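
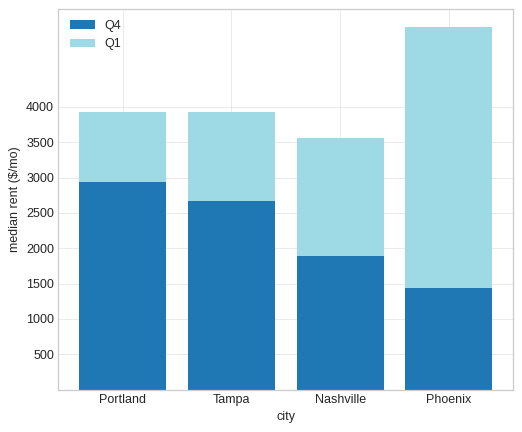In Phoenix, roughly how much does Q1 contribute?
Q1 top ≈ 5000, bottom ≈ 1500; segment ≈ 3500.

≈ 3500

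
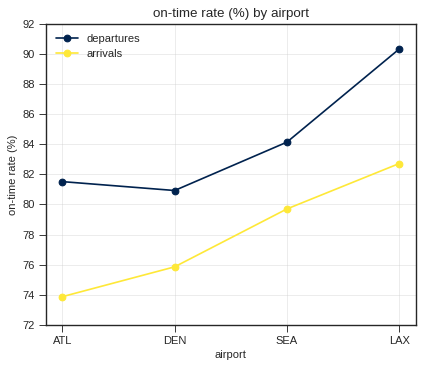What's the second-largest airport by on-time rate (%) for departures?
Top 3 for departures: LAX ≈ 90, SEA ≈ 84, ATL ≈ 82.

SEA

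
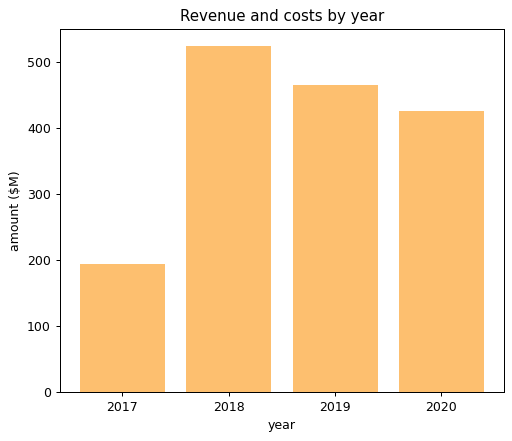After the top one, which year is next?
2019

Top 3: 2018 ≈ 500, 2019 ≈ 450, 2020 ≈ 400.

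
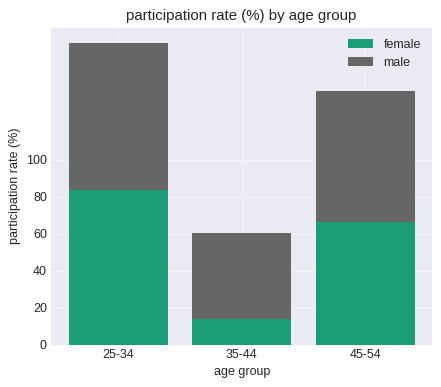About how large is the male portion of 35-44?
≈ 40

male top ≈ 60, bottom ≈ 20; segment ≈ 40.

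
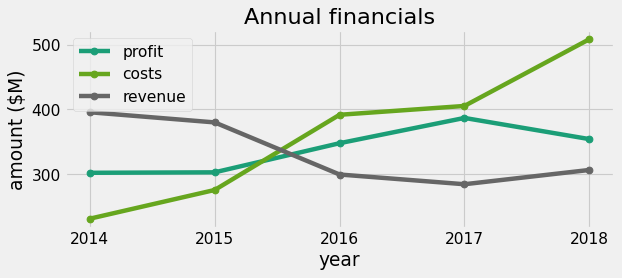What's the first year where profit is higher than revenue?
2016

2015: profit ≈ 300 vs revenue ≈ 375 (not yet); 2016: profit ≈ 350 vs revenue ≈ 300 (first crossover).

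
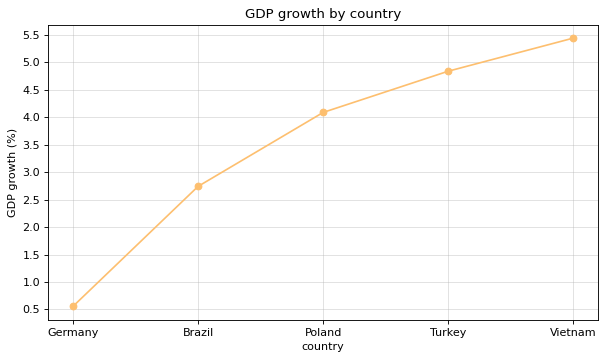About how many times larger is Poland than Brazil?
Poland ≈ 4.0, Brazil ≈ 2.5; 4.0/2.5 ≈ 1.6.

≈ 1.6×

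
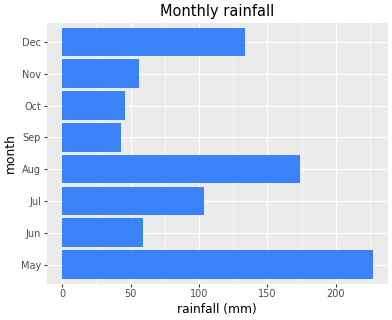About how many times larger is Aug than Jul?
Aug ≈ 180, Jul ≈ 100; 180/100 ≈ 1.8.

≈ 1.8×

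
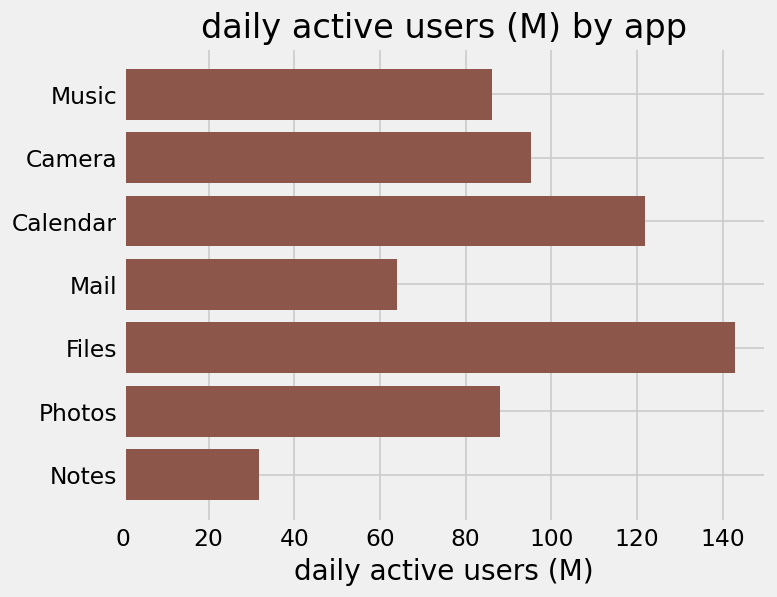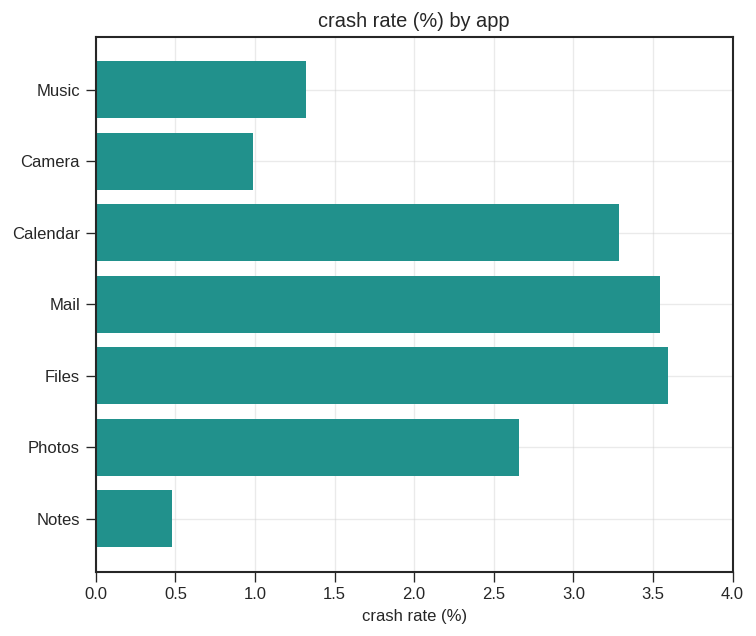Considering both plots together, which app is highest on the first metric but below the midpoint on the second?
Chart 2 median crash rate (%) ≈ 2.5; below-median apps: Music, Camera, Notes. Among those, Camera has the highest daily active users (M) (≈ 100).

Camera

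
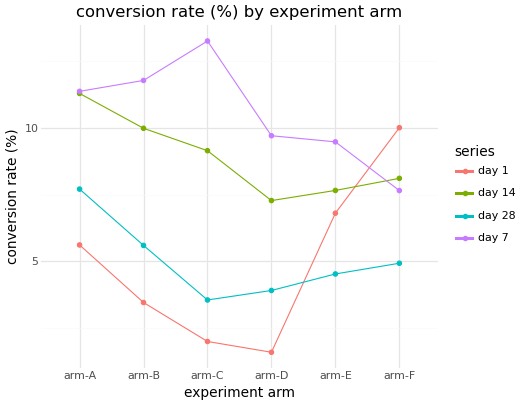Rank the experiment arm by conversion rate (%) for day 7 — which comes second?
Top 3 for day 7: arm-C ≈ 13, arm-B ≈ 12, arm-A ≈ 11.

arm-B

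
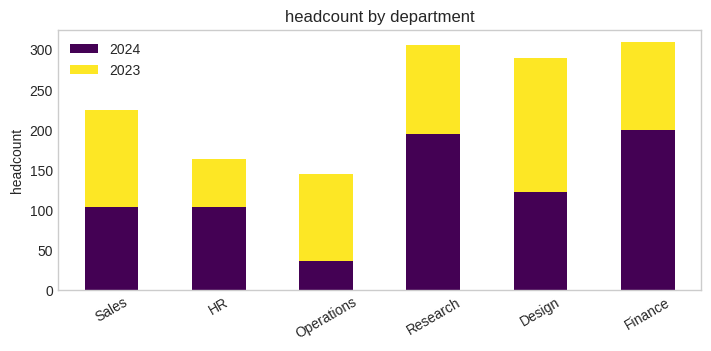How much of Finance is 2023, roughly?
2023 top ≈ 300, bottom ≈ 200; segment ≈ 100.

≈ 100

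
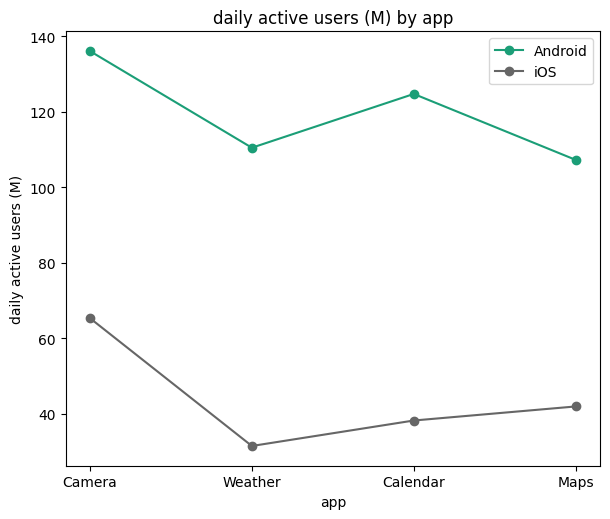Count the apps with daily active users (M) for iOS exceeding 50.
1

Above 50: Camera.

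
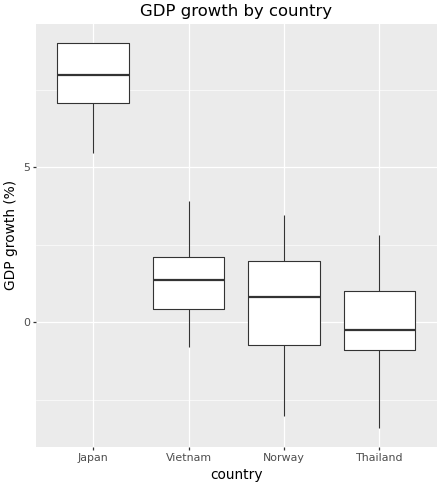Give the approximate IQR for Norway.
≈ 3

Q3 ≈ 2, Q1 ≈ -1; IQR ≈ 3.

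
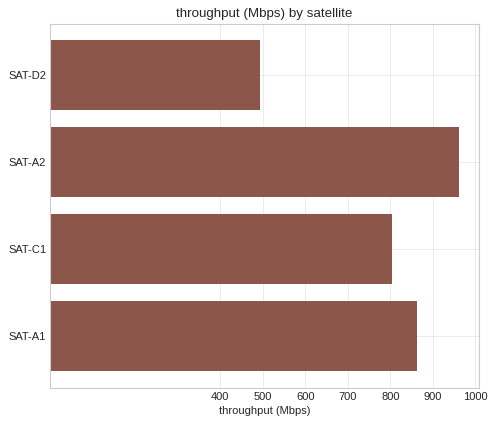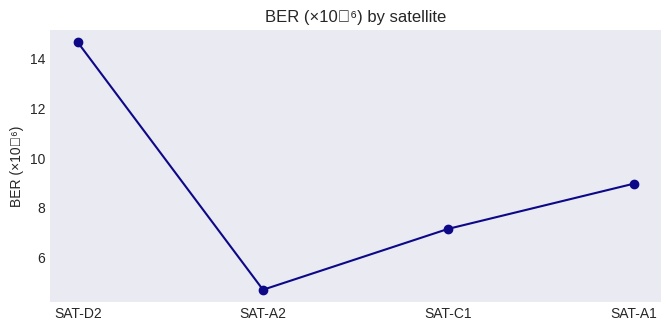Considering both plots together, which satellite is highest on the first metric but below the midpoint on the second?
SAT-A2

Chart 2 median BER (×10⁻⁶) ≈ 8; below-median satellites: SAT-A2, SAT-C1. Among those, SAT-A2 has the highest throughput (Mbps) (≈ 1000).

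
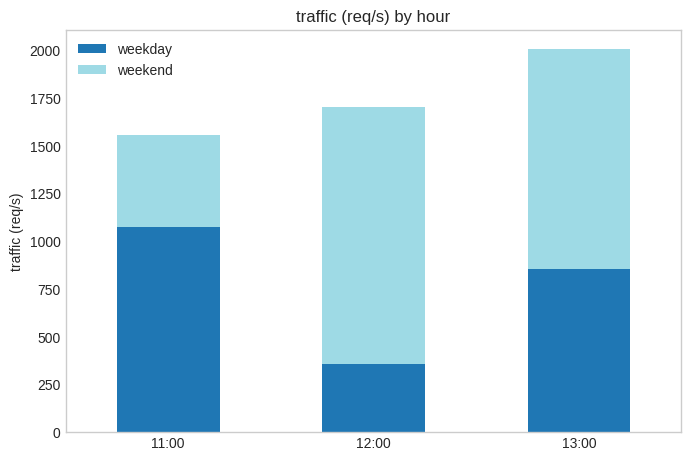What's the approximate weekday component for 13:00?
≈ 800

weekday top ≈ 800, bottom ≈ 0; segment ≈ 800.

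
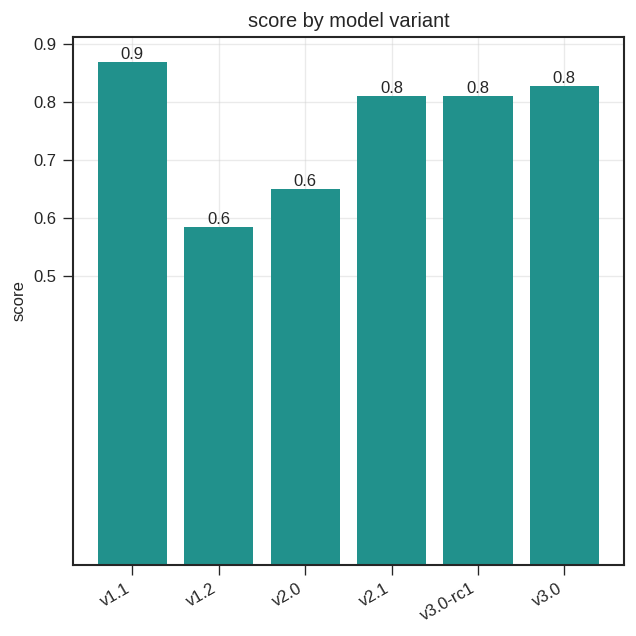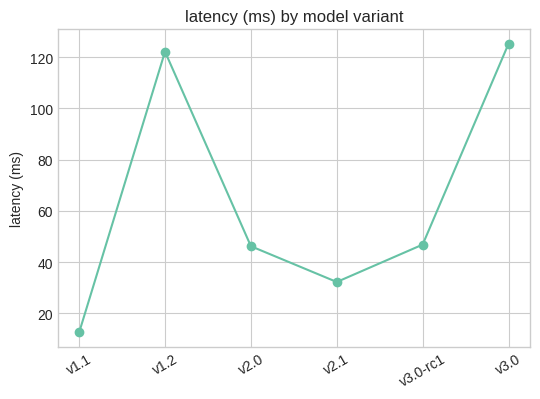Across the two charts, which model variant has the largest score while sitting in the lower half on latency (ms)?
Chart 2 median latency (ms) ≈ 40; below-median model variants: v1.1, v2.0, v2.1. Among those, v1.1 has the highest score (≈ 0.9).

v1.1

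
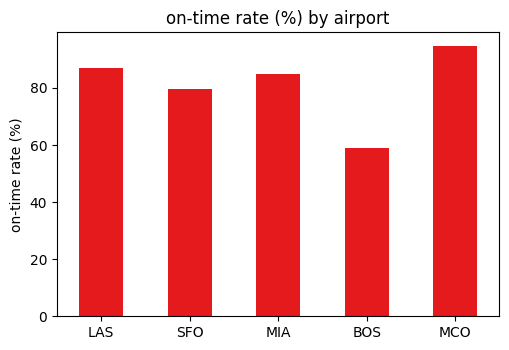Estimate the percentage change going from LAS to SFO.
LAS ≈ 90, SFO ≈ 80; (80 − 90) / 90 ≈ -11.1%.

≈ -11.1%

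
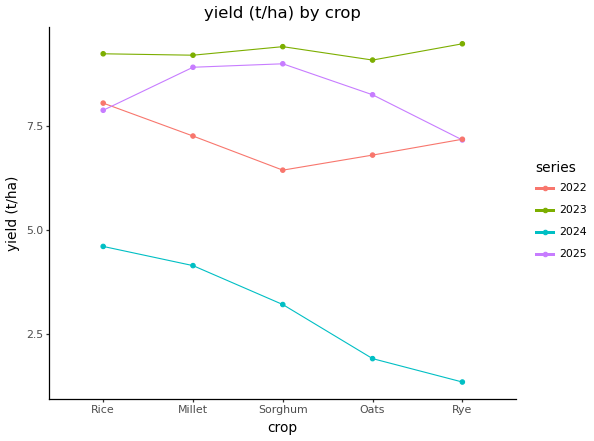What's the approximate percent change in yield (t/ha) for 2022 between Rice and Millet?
Rice ≈ 8, Millet ≈ 7; (7 − 8) / 8 ≈ -12.5%.

≈ -12.5%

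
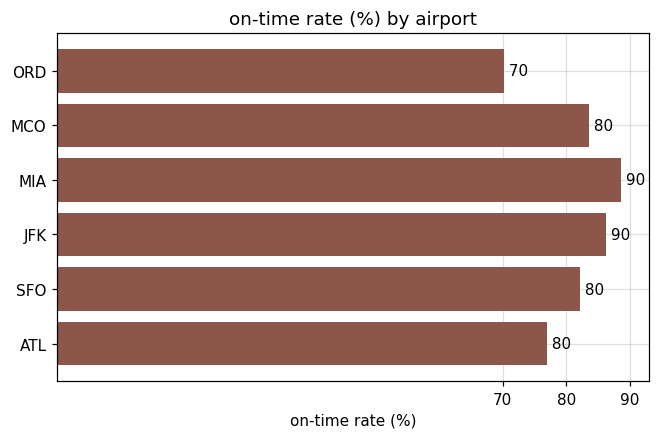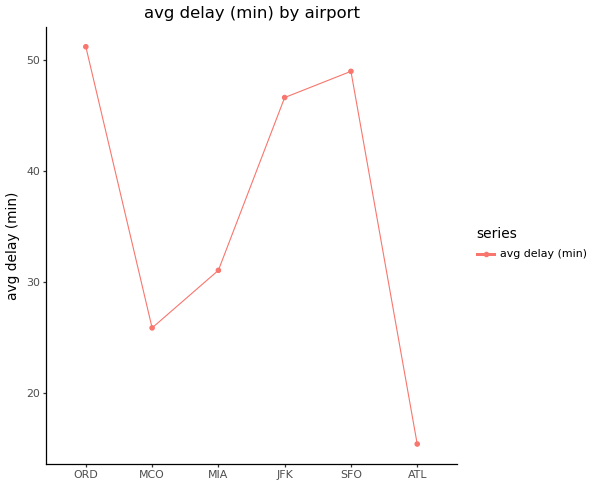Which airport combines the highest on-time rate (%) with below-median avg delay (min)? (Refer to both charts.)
MIA

Chart 2 median avg delay (min) ≈ 40; below-median airports: MCO, MIA, ATL. Among those, MIA has the highest on-time rate (%) (≈ 90).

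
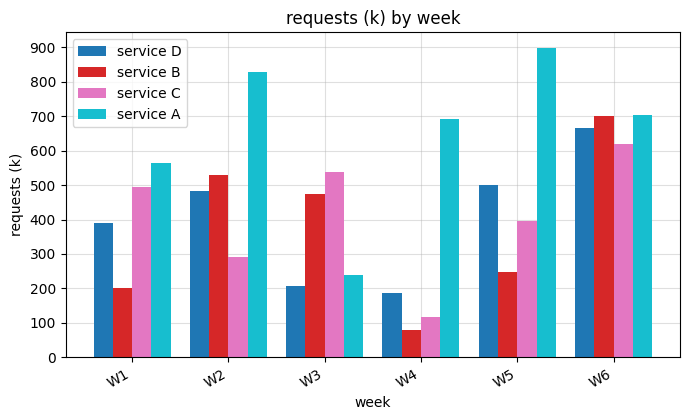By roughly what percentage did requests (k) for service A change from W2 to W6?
W2 ≈ 800, W6 ≈ 700; (700 − 800) / 800 ≈ -12.5%.

≈ -12.5%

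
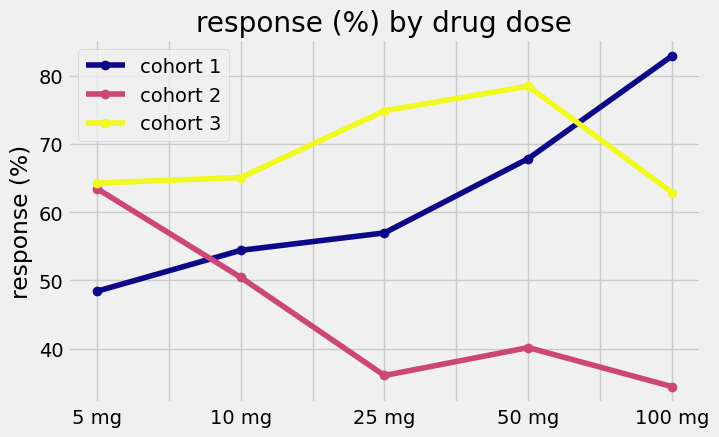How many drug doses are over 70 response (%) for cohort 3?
Above 70: 25 mg, 50 mg.

2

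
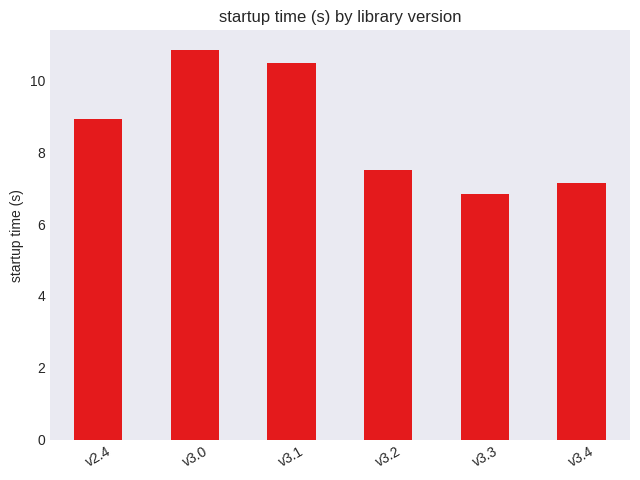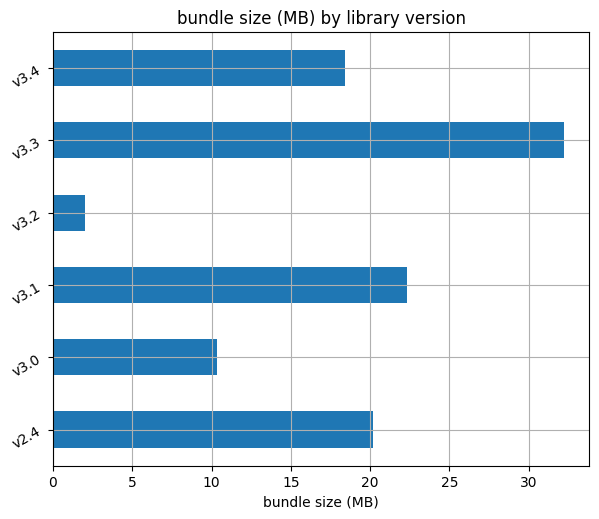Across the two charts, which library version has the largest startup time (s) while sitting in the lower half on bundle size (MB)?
Chart 2 median bundle size (MB) ≈ 20; below-median library versions: v3.0, v3.2, v3.4. Among those, v3.0 has the highest startup time (s) (≈ 11).

v3.0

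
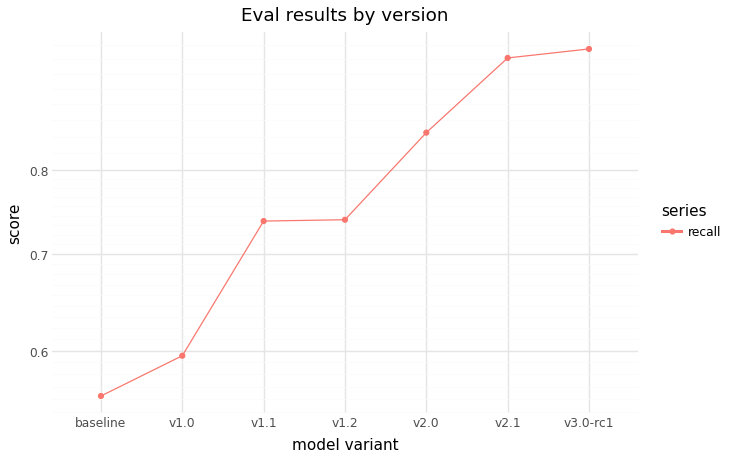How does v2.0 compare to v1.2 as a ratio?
≈ 1.13×

v2.0 ≈ 0.85, v1.2 ≈ 0.75; 0.85/0.75 ≈ 1.13.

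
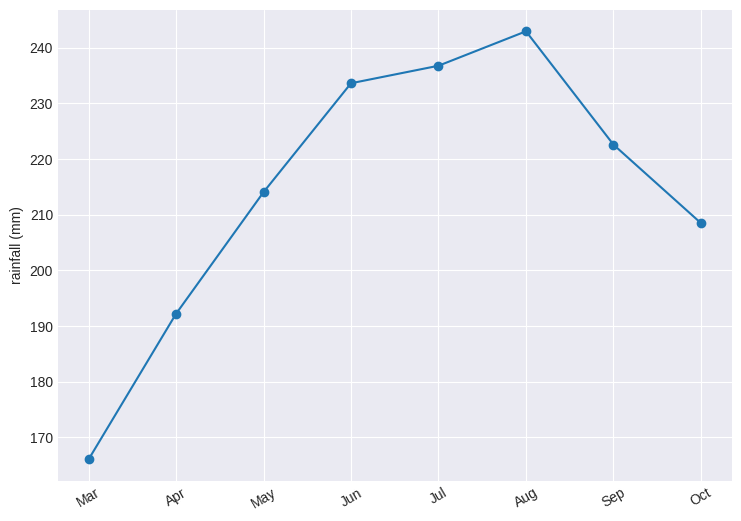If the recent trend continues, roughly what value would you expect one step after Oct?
≈ 195

Last three: 240, 220, 210 → slope ≈ -15/step → next ≈ 195.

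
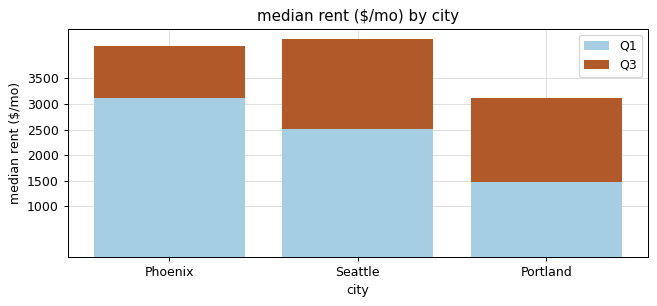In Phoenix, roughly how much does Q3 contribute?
Q3 top ≈ 4000, bottom ≈ 3000; segment ≈ 1000.

≈ 1000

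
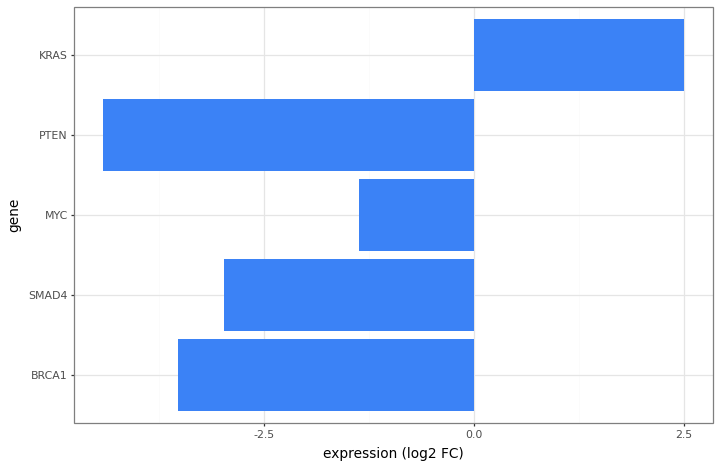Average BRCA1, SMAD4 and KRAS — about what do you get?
≈ -1

(-4 + -3 + 3) / 3 ≈ -1.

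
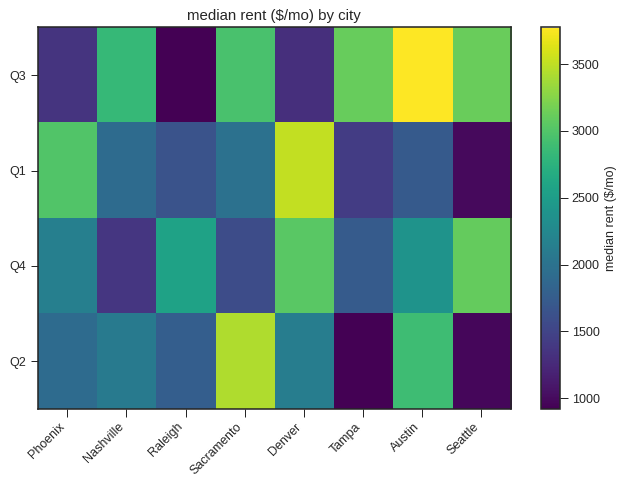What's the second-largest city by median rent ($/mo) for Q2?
Top 3 for Q2: Sacramento ≈ 3500, Austin ≈ 3000, Denver ≈ 2000.

Austin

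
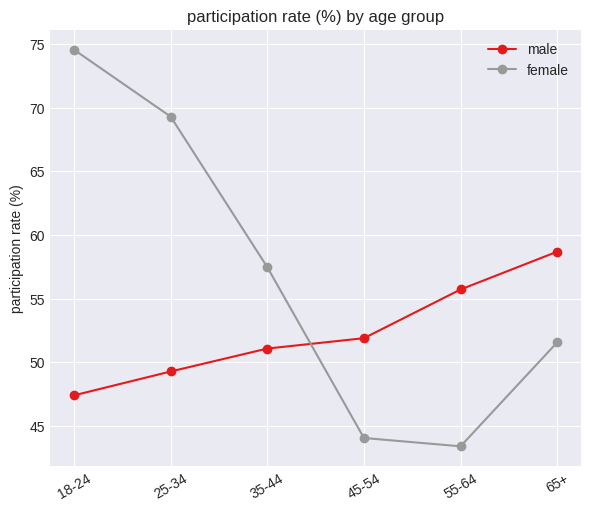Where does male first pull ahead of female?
35-44: male ≈ 50 vs female ≈ 55 (not yet); 45-54: male ≈ 50 vs female ≈ 45 (first crossover).

45-54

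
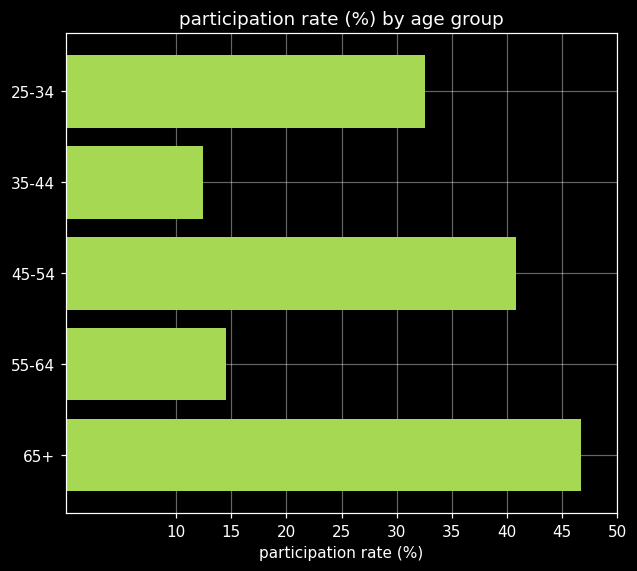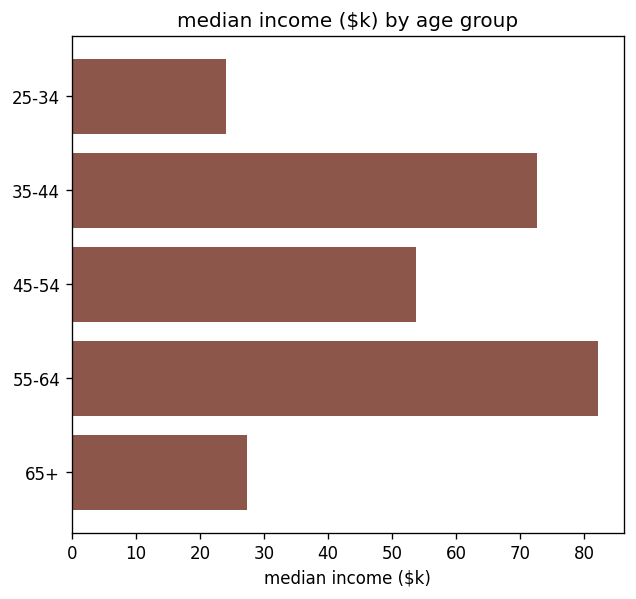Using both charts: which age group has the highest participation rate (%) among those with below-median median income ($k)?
65+

Chart 2 median median income ($k) ≈ 50; below-median age groups: 25-34, 65+. Among those, 65+ has the highest participation rate (%) (≈ 45).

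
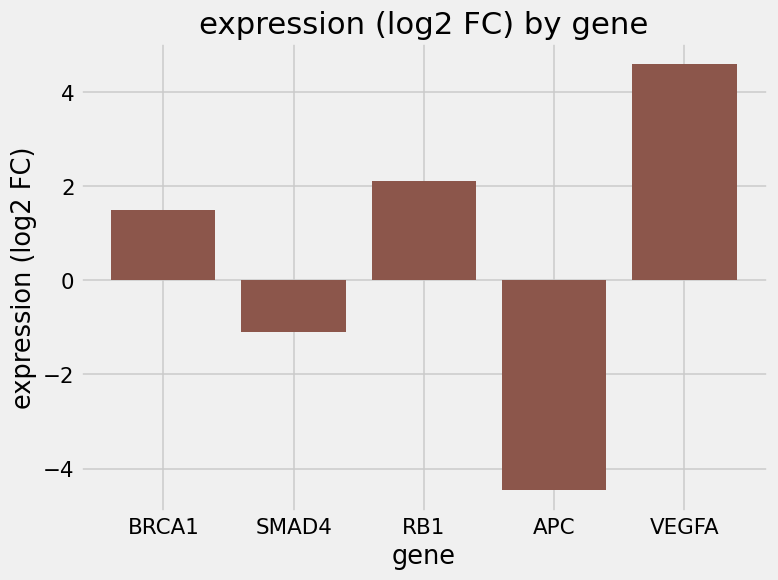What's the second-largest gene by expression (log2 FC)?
RB1

Top 3: VEGFA ≈ 5, RB1 ≈ 2, BRCA1 ≈ 1.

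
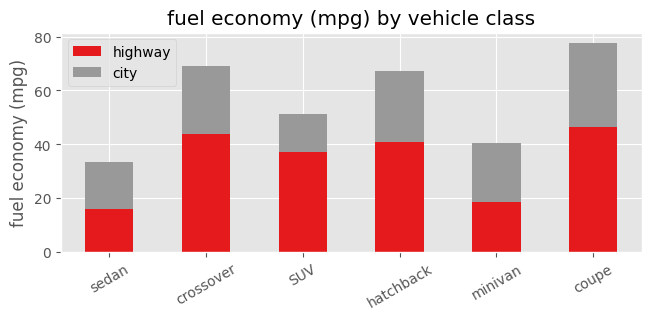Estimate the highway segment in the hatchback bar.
highway top ≈ 40, bottom ≈ 0; segment ≈ 40.

≈ 40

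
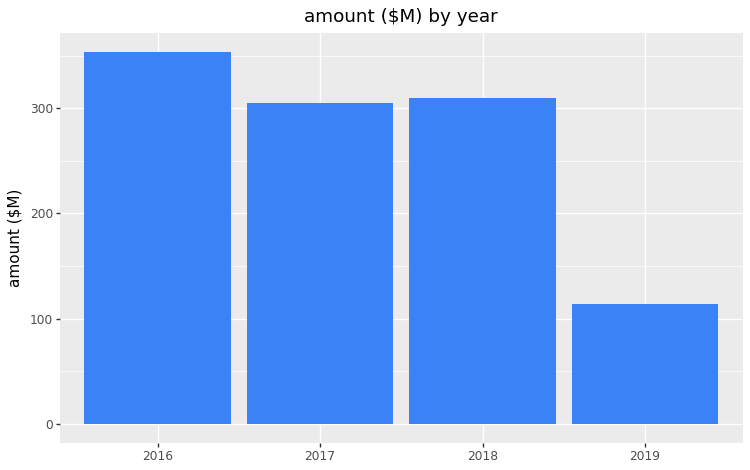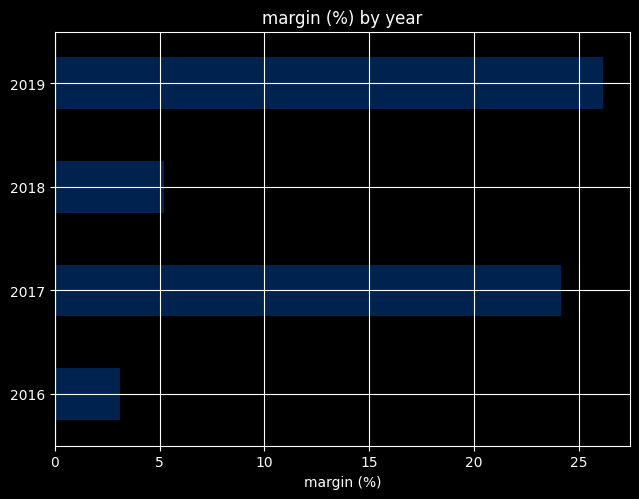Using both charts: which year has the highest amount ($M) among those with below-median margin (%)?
2016

Chart 2 median margin (%) ≈ 15; below-median years: 2016, 2018. Among those, 2016 has the highest amount ($M) (≈ 350).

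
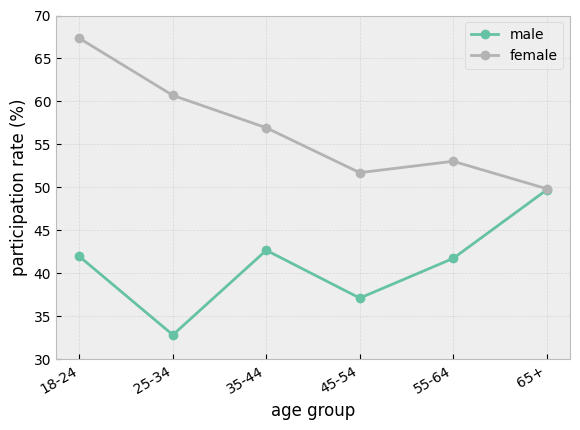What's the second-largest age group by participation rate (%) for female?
25-34

Top 3 for female: 18-24 ≈ 65, 25-34 ≈ 60, 35-44 ≈ 55.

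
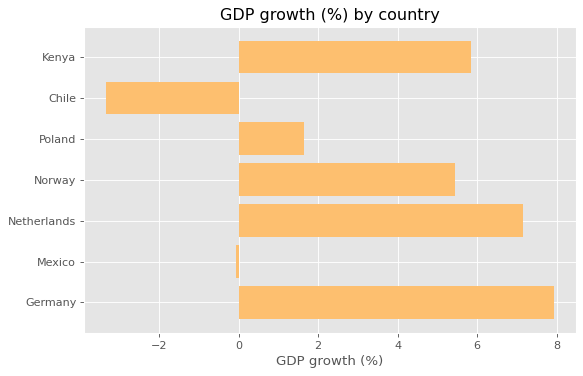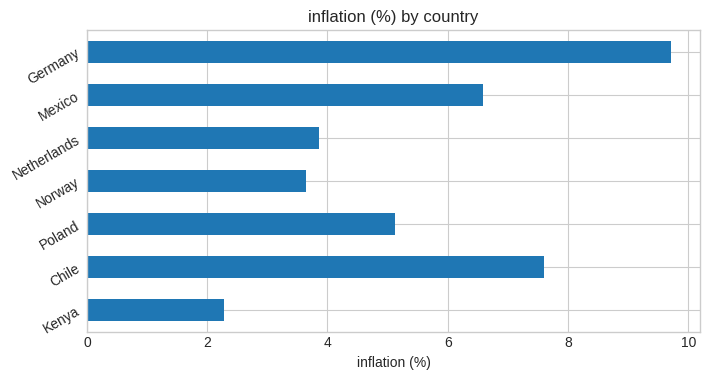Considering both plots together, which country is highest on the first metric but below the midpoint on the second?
Chart 2 median inflation (%) ≈ 5; below-median countries: Kenya, Norway, Netherlands. Among those, Netherlands has the highest GDP growth (%) (≈ 7).

Netherlands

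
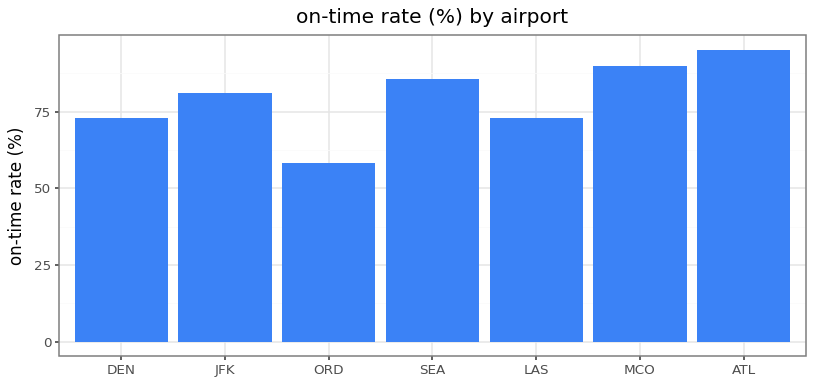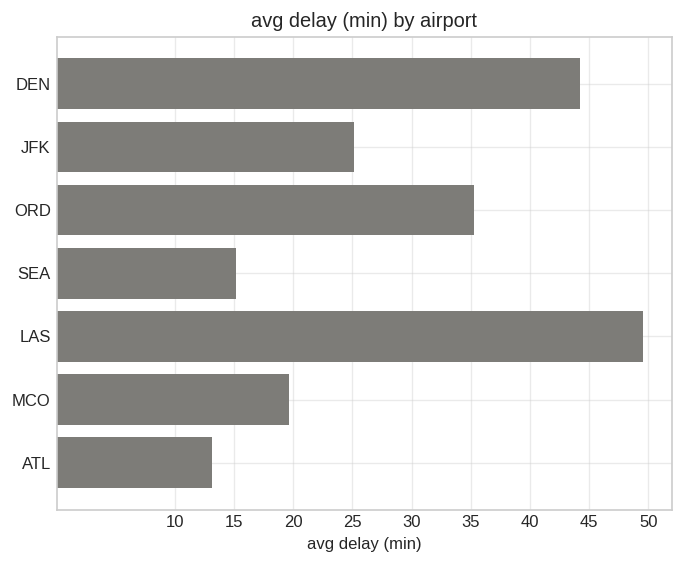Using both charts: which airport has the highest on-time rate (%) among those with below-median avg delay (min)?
Chart 2 median avg delay (min) ≈ 25; below-median airports: SEA, MCO, ATL. Among those, ATL has the highest on-time rate (%) (≈ 100).

ATL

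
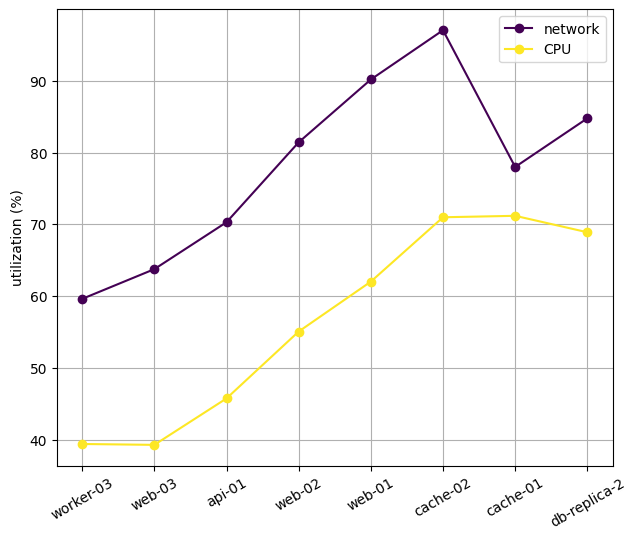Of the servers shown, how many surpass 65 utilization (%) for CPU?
3

Above 65: cache-02, cache-01, db-replica-2.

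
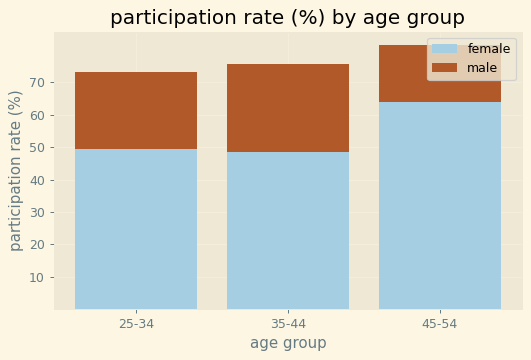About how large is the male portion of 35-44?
≈ 30

male top ≈ 80, bottom ≈ 50; segment ≈ 30.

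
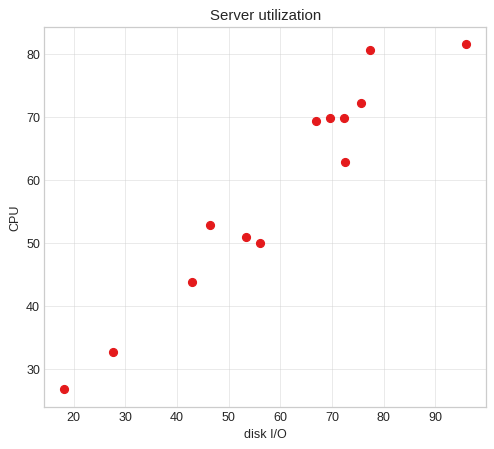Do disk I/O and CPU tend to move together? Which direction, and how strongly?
Points are positively correlated; strong (|r| ≈ 1.0).

positive, strong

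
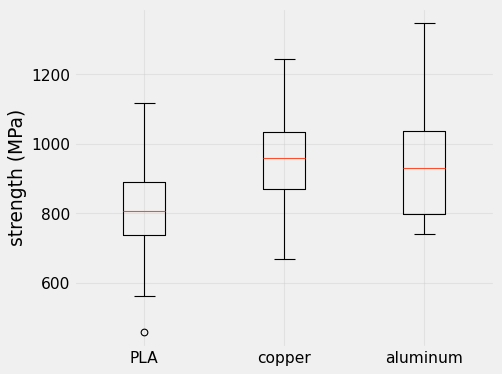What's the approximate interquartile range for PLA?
≈ 160

Q3 ≈ 900, Q1 ≈ 740; IQR ≈ 160.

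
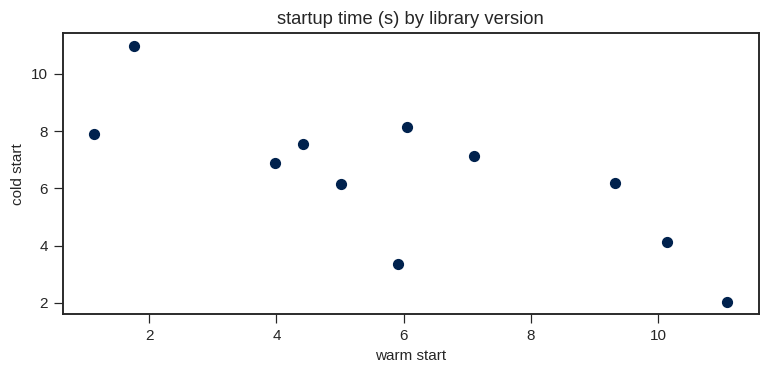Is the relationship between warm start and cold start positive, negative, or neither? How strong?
negative, strong

Points are negatively correlated; strong (|r| ≈ 0.8).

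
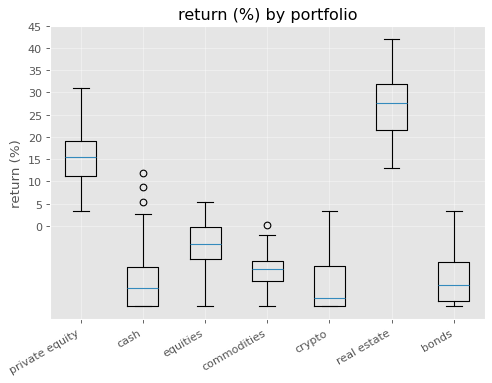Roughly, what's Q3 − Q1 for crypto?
≈ 10

Q3 ≈ -10, Q1 ≈ -20; IQR ≈ 10.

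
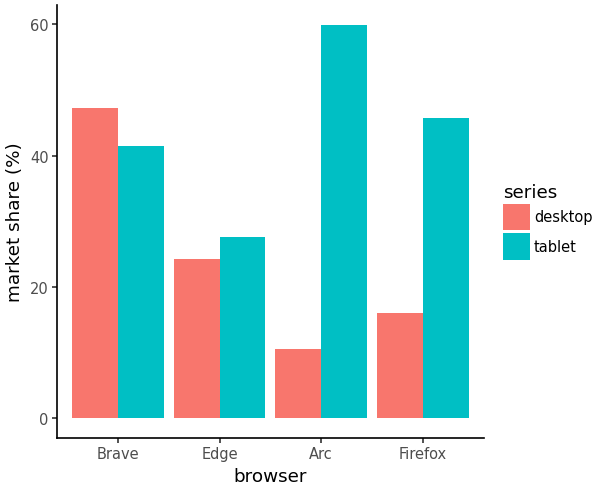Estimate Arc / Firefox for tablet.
≈ 1.33×

Arc ≈ 60, Firefox ≈ 45; 60/45 ≈ 1.33.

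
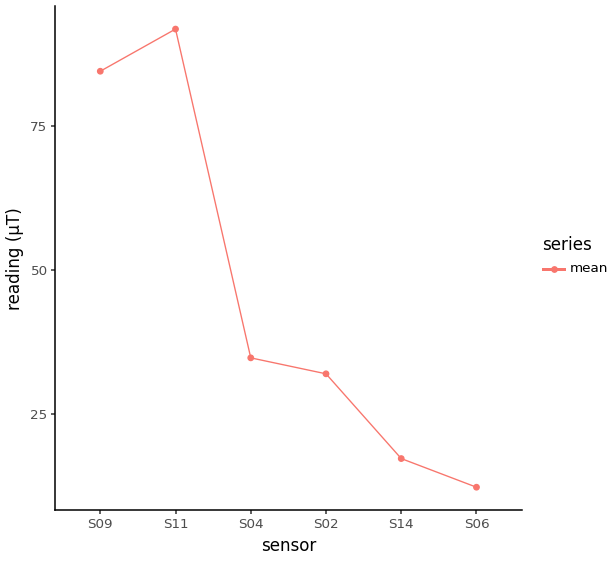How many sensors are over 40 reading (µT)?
2

Above 40: S09, S11.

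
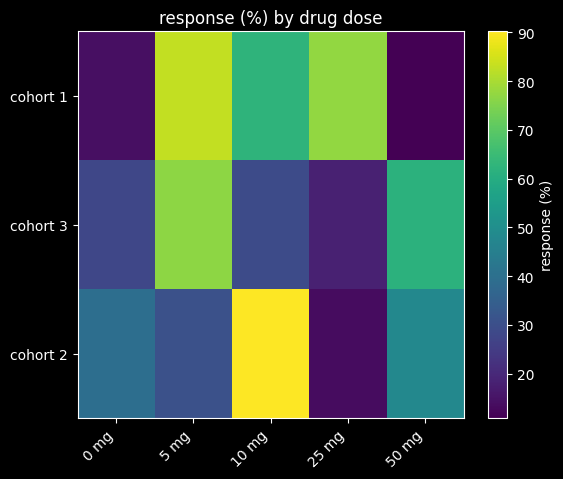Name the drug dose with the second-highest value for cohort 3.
50 mg

Top 3 for cohort 3: 5 mg ≈ 80, 50 mg ≈ 60, 10 mg ≈ 30.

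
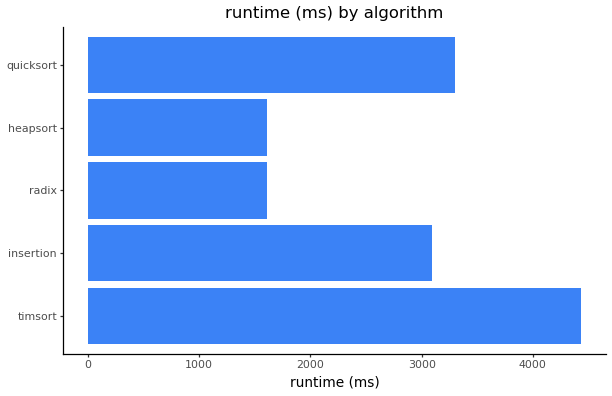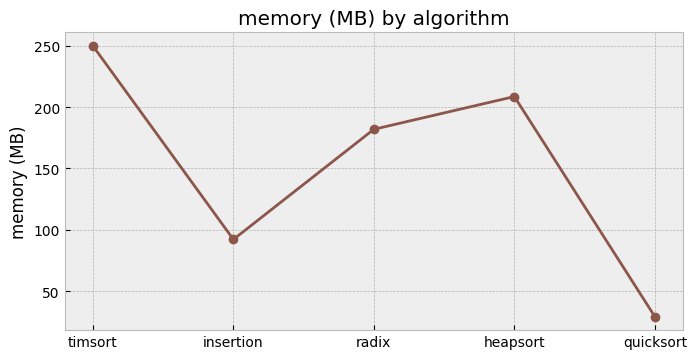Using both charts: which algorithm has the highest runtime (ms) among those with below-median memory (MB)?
Chart 2 median memory (MB) ≈ 175; below-median algorithms: insertion, quicksort. Among those, quicksort has the highest runtime (ms) (≈ 3500).

quicksort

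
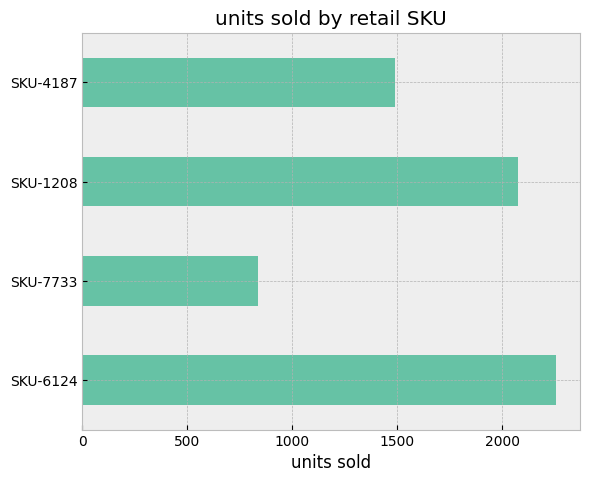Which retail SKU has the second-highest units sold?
SKU-1208

Top 3: SKU-6124 ≈ 2200, SKU-1208 ≈ 2000, SKU-4187 ≈ 1400.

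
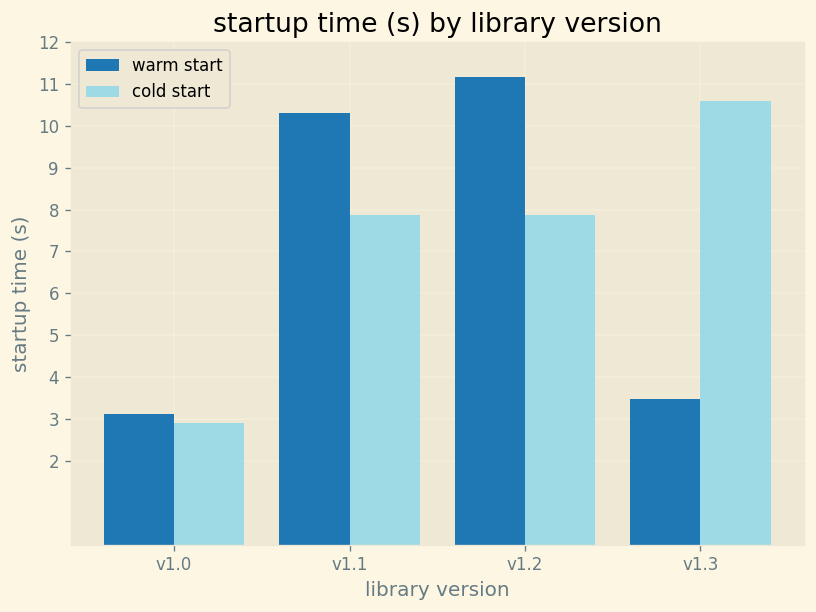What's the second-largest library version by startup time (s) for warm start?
Top 3 for warm start: v1.2 ≈ 11, v1.1 ≈ 10, v1.3 ≈ 3.

v1.1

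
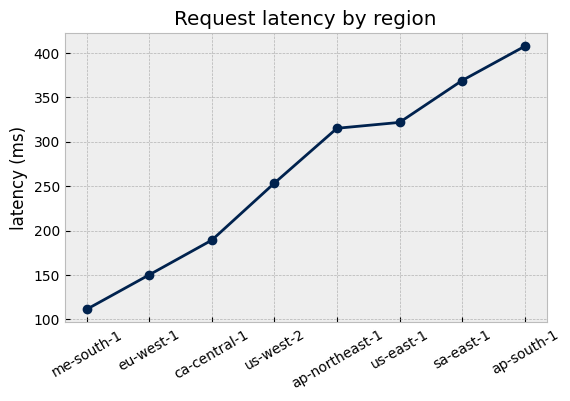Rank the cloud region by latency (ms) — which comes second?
sa-east-1

Top 3: ap-south-1 ≈ 400, sa-east-1 ≈ 375, us-east-1 ≈ 325.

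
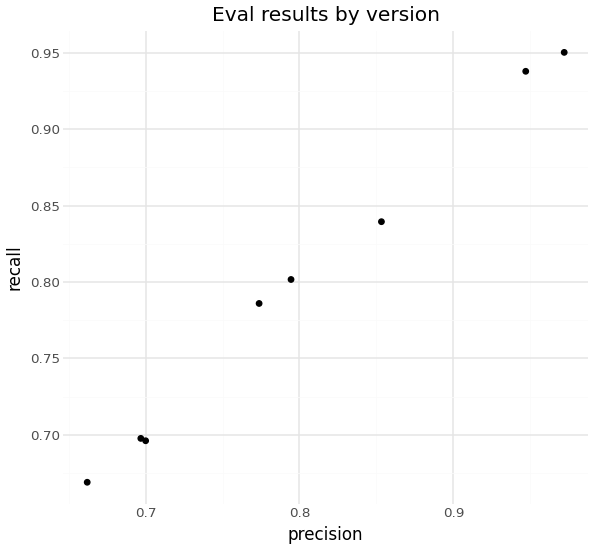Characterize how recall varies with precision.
positive, strong

Points are positively correlated; strong (|r| ≈ 1.0).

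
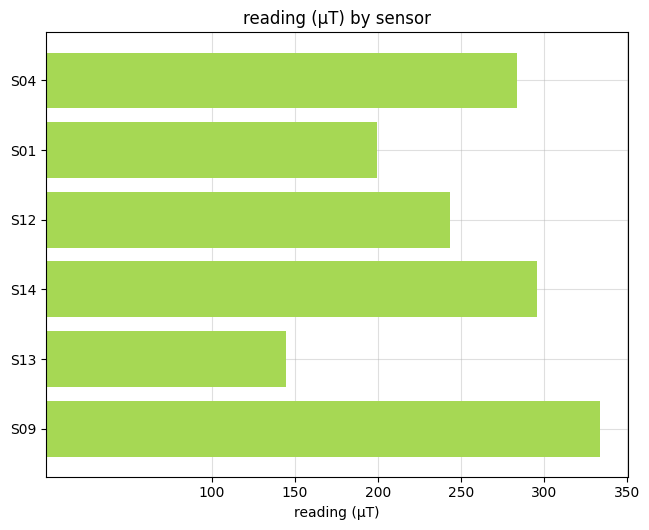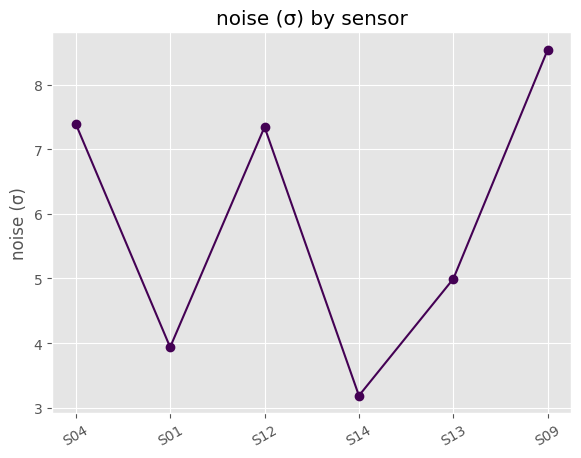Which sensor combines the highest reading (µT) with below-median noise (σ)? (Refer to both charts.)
Chart 2 median noise (σ) ≈ 6; below-median sensors: S01, S14, S13. Among those, S14 has the highest reading (µT) (≈ 300).

S14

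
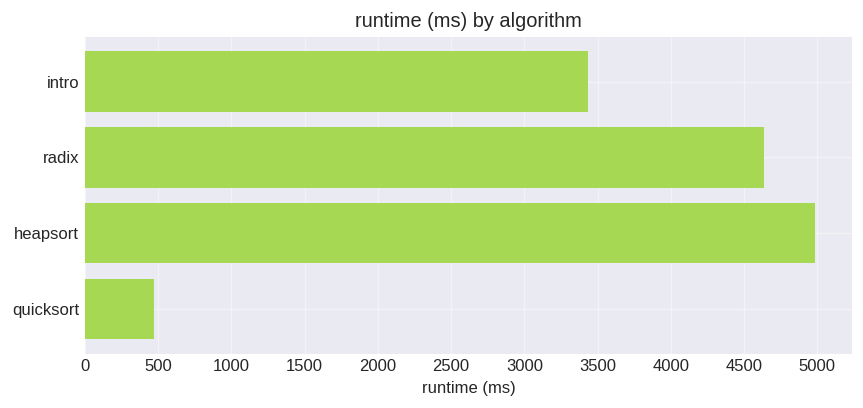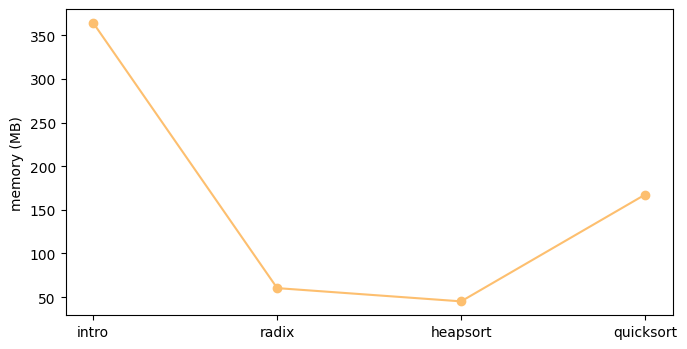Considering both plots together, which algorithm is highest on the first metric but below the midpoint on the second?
heapsort

Chart 2 median memory (MB) ≈ 100; below-median algorithms: radix, heapsort. Among those, heapsort has the highest runtime (ms) (≈ 5000).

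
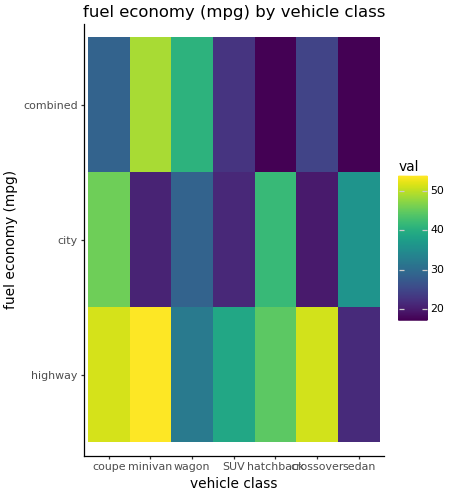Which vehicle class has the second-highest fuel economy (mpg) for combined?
wagon

Top 3 for combined: minivan ≈ 50, wagon ≈ 40, coupe ≈ 30.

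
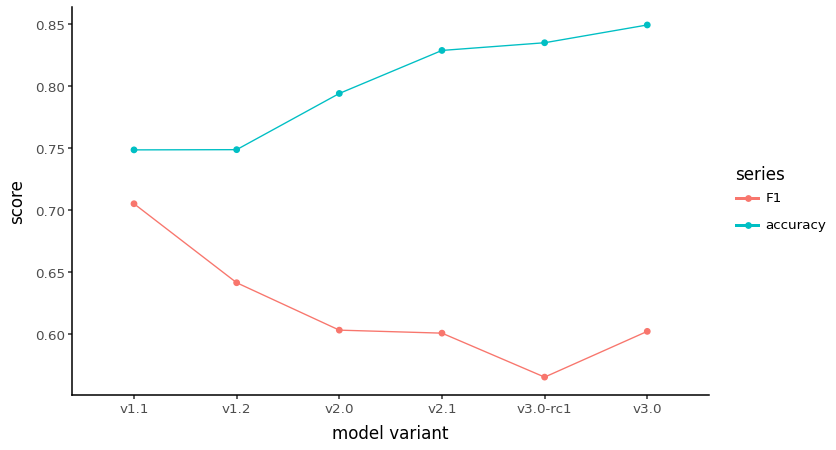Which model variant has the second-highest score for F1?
Top 3 for F1: v1.1 ≈ 0.70, v1.2 ≈ 0.65, v2.0 ≈ 0.60.

v1.2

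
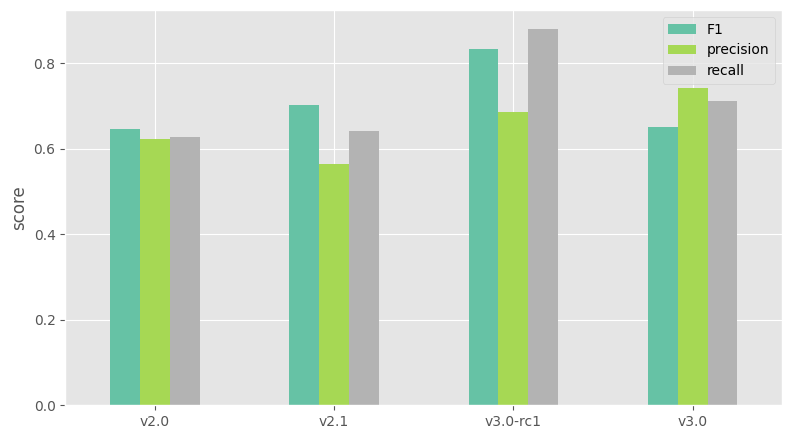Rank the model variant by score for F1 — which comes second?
Top 3 for F1: v3.0-rc1 ≈ 0.8, v2.1 ≈ 0.7, v3.0 ≈ 0.6.

v2.1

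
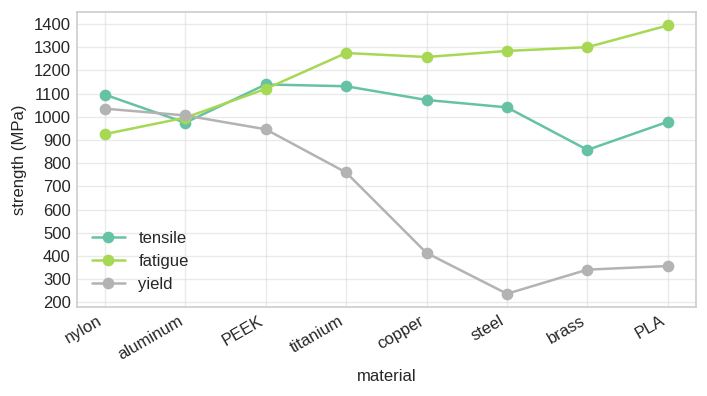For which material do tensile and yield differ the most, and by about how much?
steel: tensile ≈ 1000, yield ≈ 200 → gap ≈ 800. Next-largest (copper) is only ≈ 700.

steel, ≈ 800 MPa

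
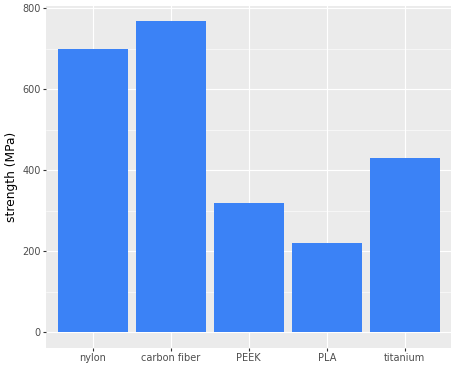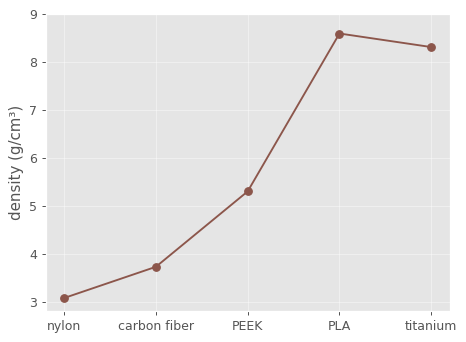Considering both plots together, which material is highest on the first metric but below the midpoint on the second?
carbon fiber

Chart 2 median density (g/cm³) ≈ 5; below-median materials: nylon, carbon fiber. Among those, carbon fiber has the highest strength (MPa) (≈ 800).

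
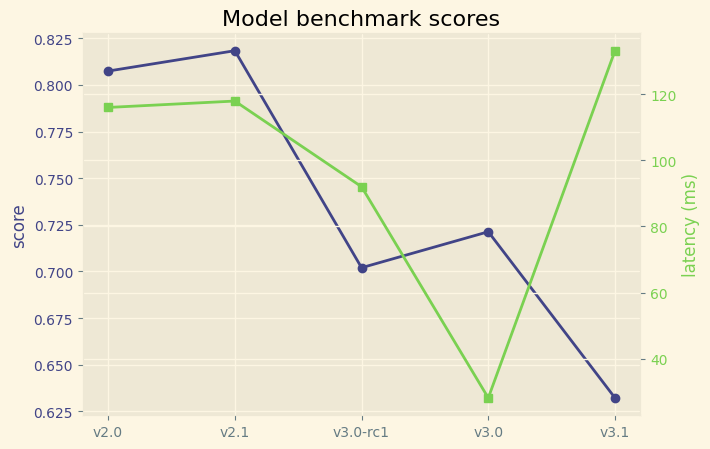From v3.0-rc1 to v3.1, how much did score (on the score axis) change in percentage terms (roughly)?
v3.0-rc1 ≈ 0.70, v3.1 ≈ 0.64; (0.64 − 0.70) / 0.70 ≈ -8.6%.

≈ -8.6%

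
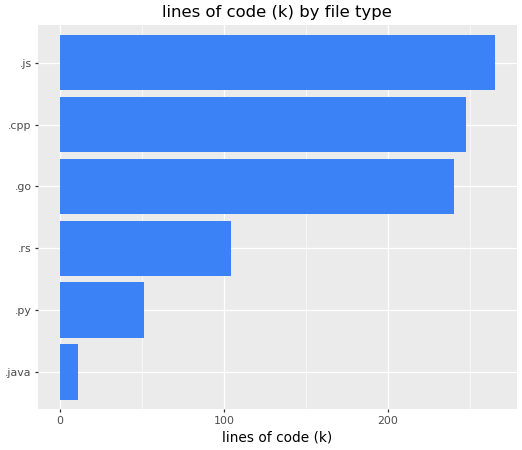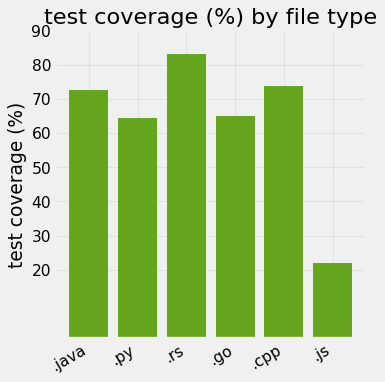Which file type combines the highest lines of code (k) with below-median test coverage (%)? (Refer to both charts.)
.js

Chart 2 median test coverage (%) ≈ 70; below-median file types: .py, .go, .js. Among those, .js has the highest lines of code (k) (≈ 275).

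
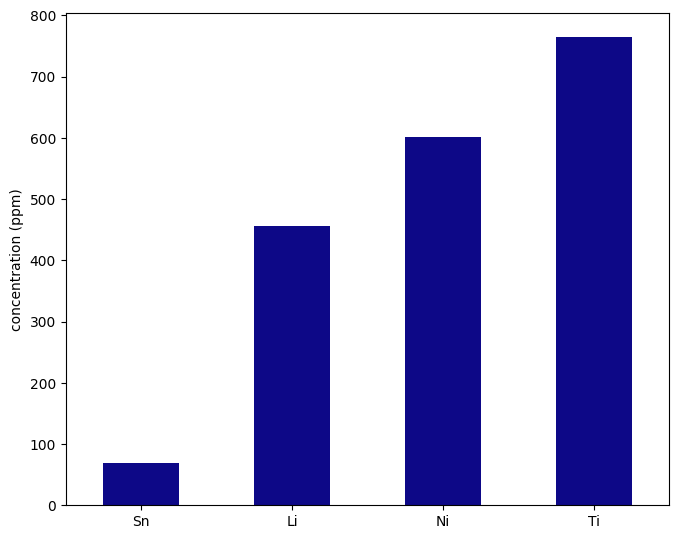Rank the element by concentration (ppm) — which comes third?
Li

Top 4: Ti ≈ 800, Ni ≈ 600, Li ≈ 500, Sn ≈ 100.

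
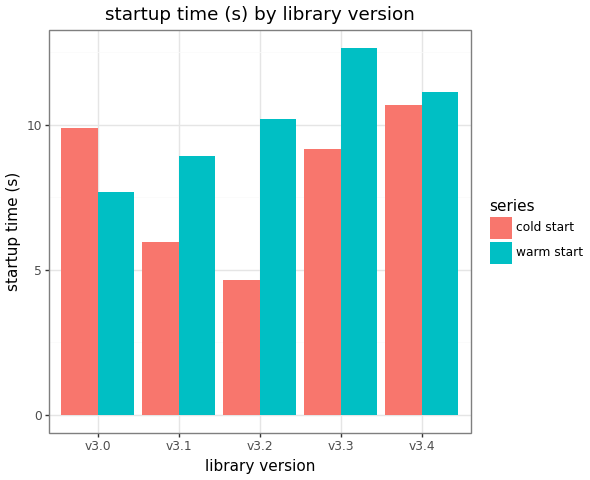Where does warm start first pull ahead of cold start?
v3.0: warm start ≈ 8 vs cold start ≈ 10 (not yet); v3.1: warm start ≈ 8 vs cold start ≈ 6 (first crossover).

v3.1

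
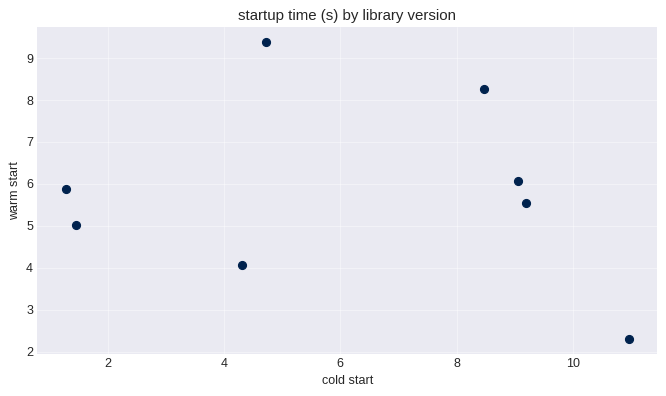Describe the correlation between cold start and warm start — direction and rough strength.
Points are roughly uncorrelated; weak (|r| ≈ 0.2).

no clear correlation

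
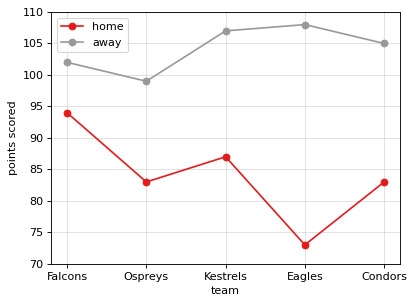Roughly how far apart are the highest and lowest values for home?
≈ 20

Max Falcons ≈ 95, min Eagles ≈ 75; range ≈ 20.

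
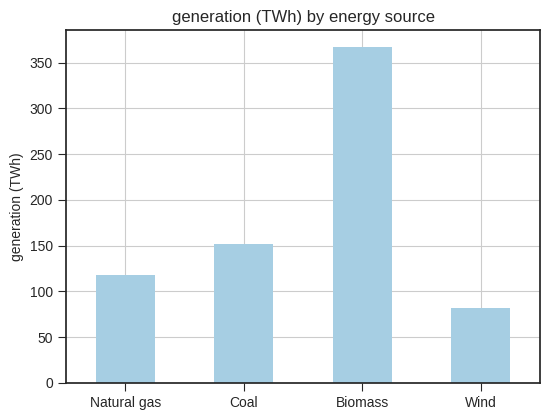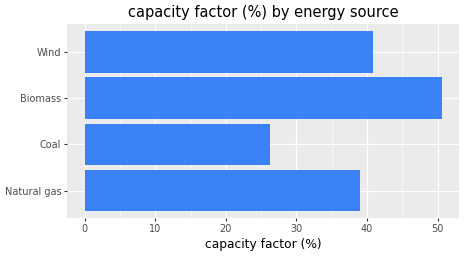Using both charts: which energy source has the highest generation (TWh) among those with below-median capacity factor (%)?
Chart 2 median capacity factor (%) ≈ 40; below-median energy sources: Natural gas, Coal. Among those, Coal has the highest generation (TWh) (≈ 150).

Coal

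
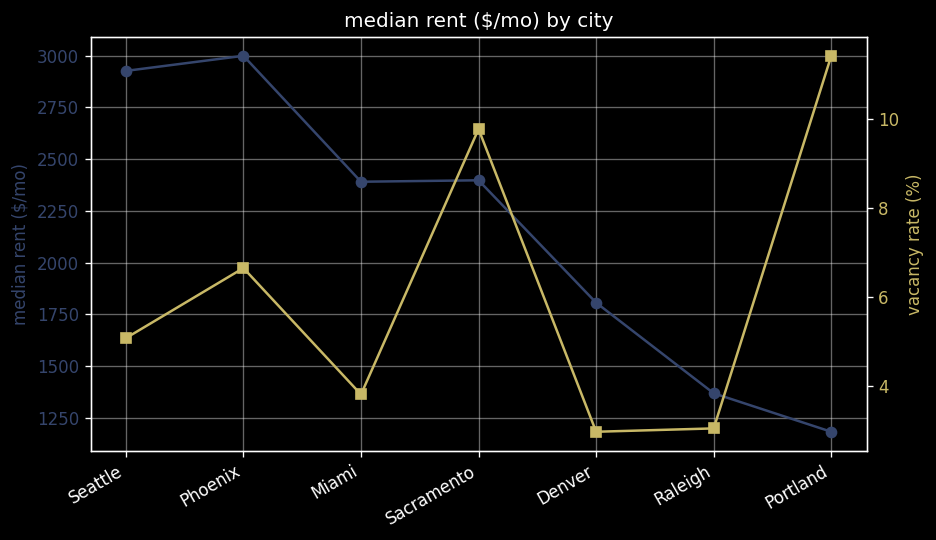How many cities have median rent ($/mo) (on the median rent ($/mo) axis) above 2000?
Above 2000: Seattle, Phoenix, Miami, Sacramento.

4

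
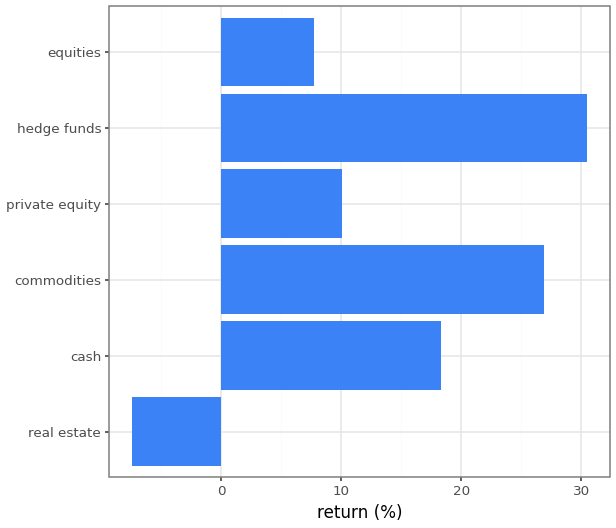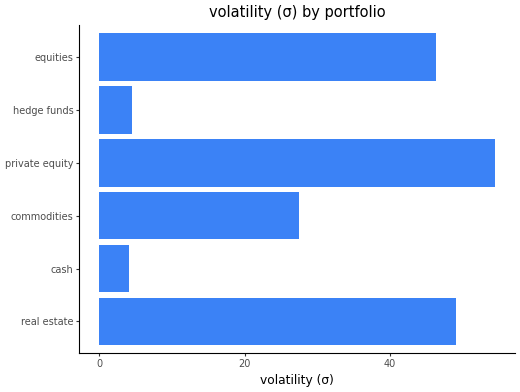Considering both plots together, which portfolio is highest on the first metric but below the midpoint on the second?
hedge funds

Chart 2 median volatility (σ) ≈ 35; below-median portfolios: cash, commodities, hedge funds. Among those, hedge funds has the highest return (%) (≈ 30).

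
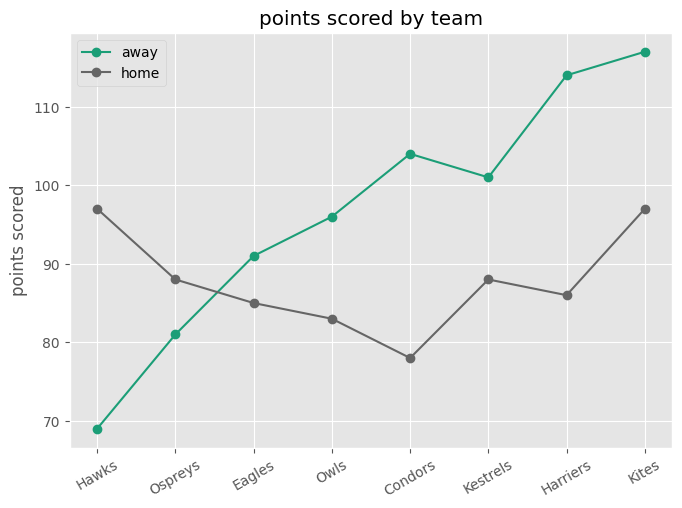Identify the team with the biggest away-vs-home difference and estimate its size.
Harriers, ≈ 30

Harriers: away ≈ 115, home ≈ 85 → gap ≈ 30. Next-largest (Hawks) is only ≈ 25.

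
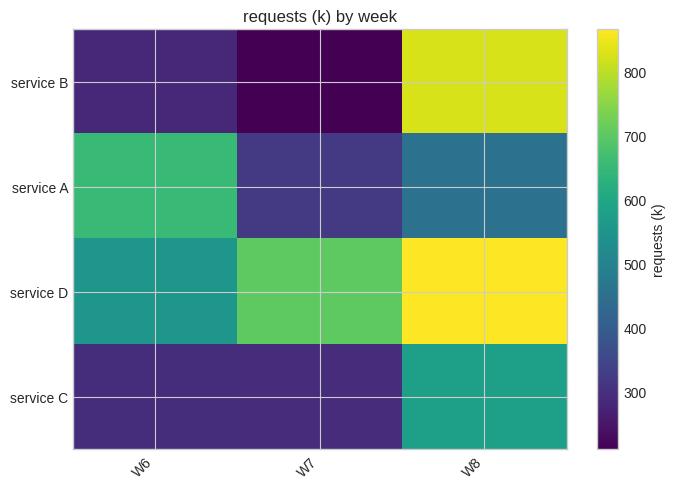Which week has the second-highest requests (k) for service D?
W7

Top 3 for service D: W8 ≈ 900, W7 ≈ 700, W6 ≈ 600.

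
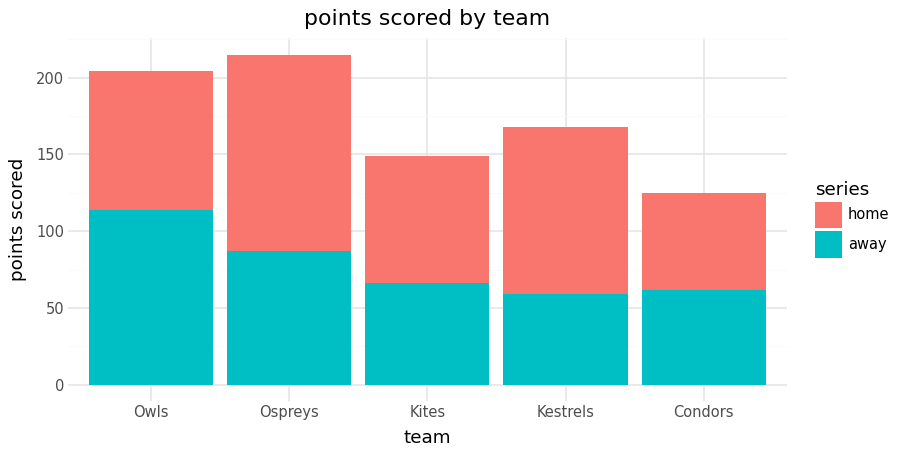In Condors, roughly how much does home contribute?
home top ≈ 120, bottom ≈ 60; segment ≈ 60.

≈ 60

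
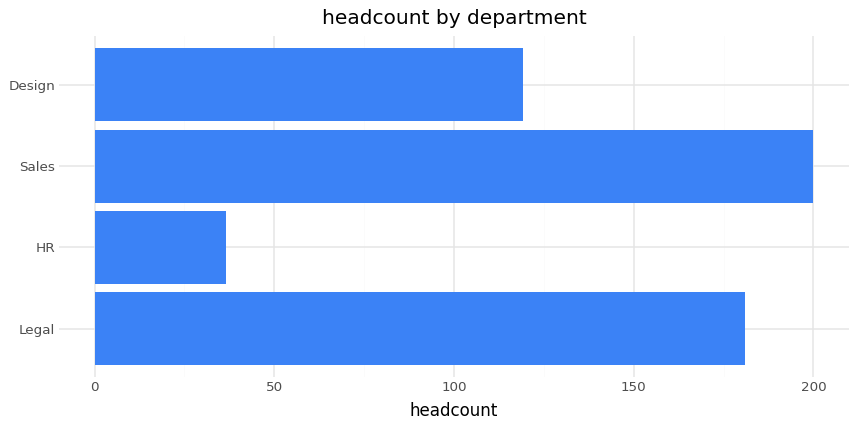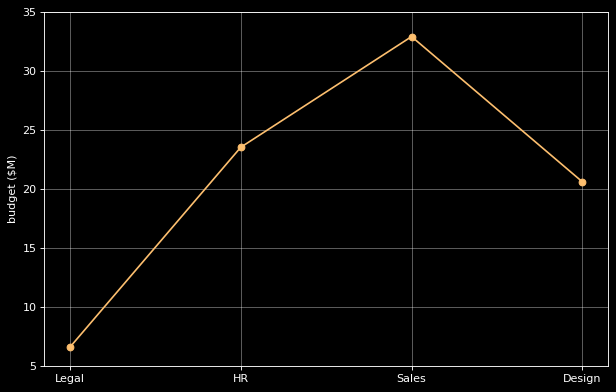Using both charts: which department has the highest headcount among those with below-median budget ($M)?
Legal

Chart 2 median budget ($M) ≈ 20; below-median departments: Legal, Design. Among those, Legal has the highest headcount (≈ 180).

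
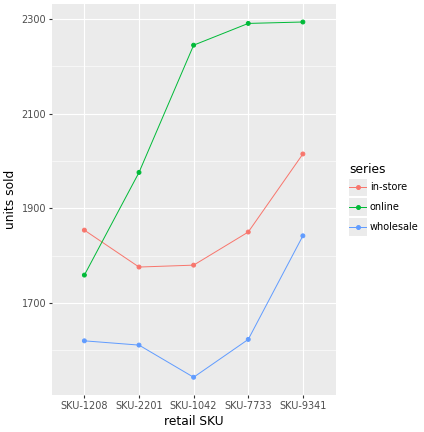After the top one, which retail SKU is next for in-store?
SKU-1208

Top 3 for in-store: SKU-9341 ≈ 2000, SKU-1208 ≈ 1900, SKU-7733 ≈ 1800.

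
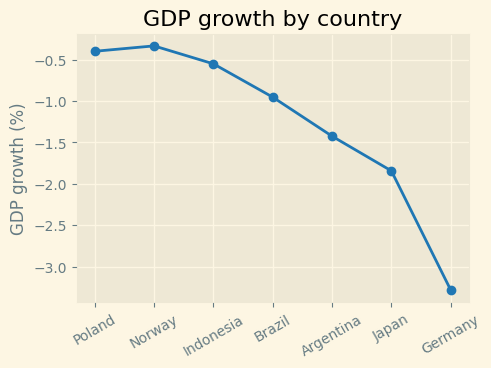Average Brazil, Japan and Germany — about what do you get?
≈ -2.17

(-1.0 + -2.0 + -3.5) / 3 ≈ -2.17.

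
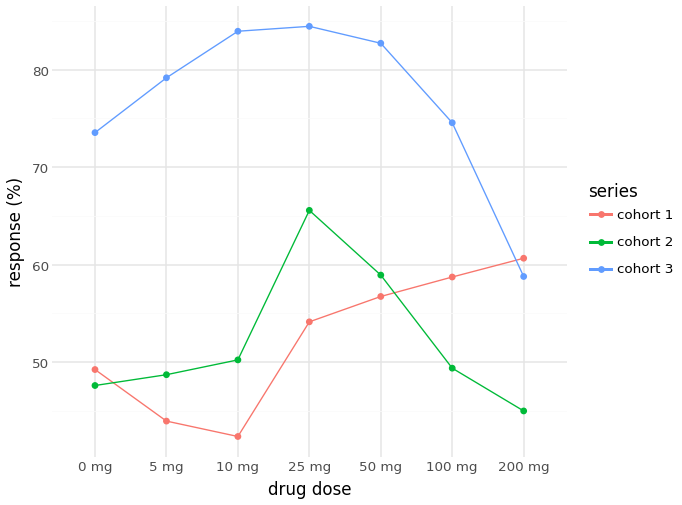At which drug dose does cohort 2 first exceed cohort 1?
0 mg: cohort 2 ≈ 50 vs cohort 1 ≈ 50 (not yet); 5 mg: cohort 2 ≈ 50 vs cohort 1 ≈ 45 (first crossover).

5 mg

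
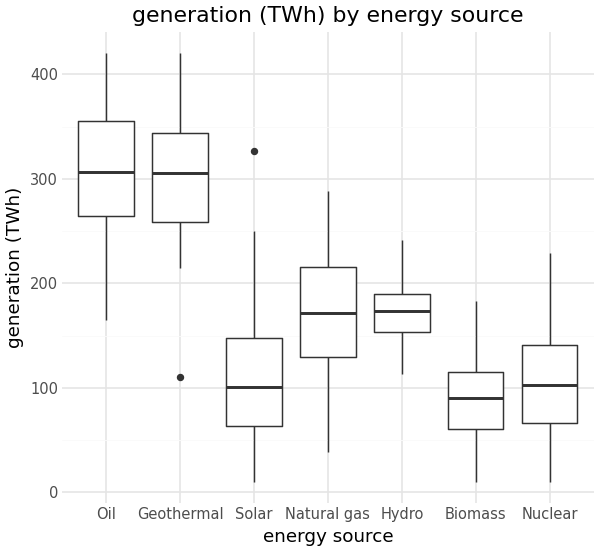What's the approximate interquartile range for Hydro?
≈ 40

Q3 ≈ 200, Q1 ≈ 160; IQR ≈ 40.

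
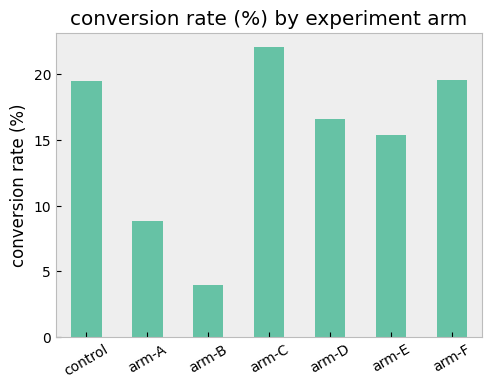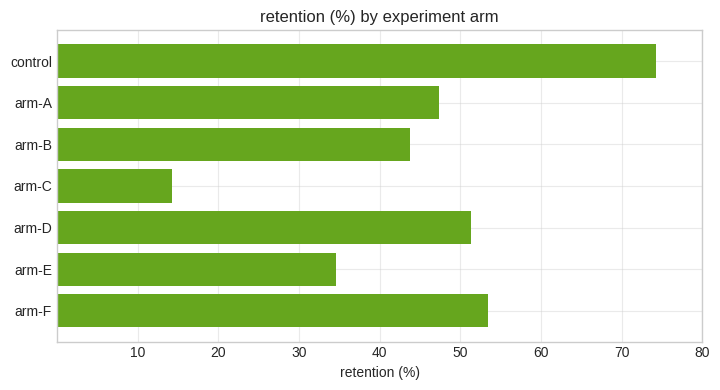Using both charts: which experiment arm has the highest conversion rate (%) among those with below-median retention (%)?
Chart 2 median retention (%) ≈ 50; below-median experiment arms: arm-B, arm-C, arm-E. Among those, arm-C has the highest conversion rate (%) (≈ 20).

arm-C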